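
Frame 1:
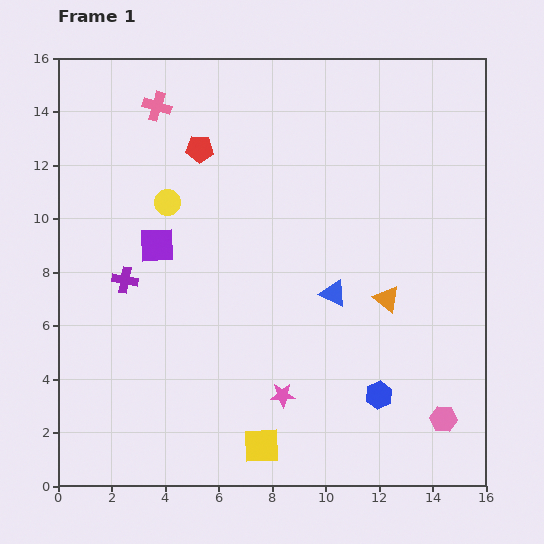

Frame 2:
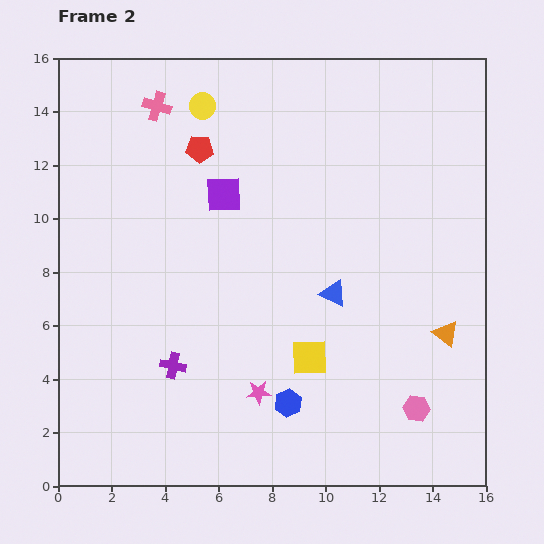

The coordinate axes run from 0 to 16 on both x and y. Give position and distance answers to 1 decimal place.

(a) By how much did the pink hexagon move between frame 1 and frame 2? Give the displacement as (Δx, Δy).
(-1.0, 0.4)

The pink hexagon was at (14.4, 2.5) in frame 1 and (13.4, 2.9) in frame 2.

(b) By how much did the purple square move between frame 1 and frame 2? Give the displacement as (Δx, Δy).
(2.5, 1.9)

The purple square was at (3.7, 9.0) in frame 1 and (6.2, 10.9) in frame 2.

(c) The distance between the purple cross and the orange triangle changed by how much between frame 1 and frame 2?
+0.5

Distance in frame 1: 9.8. Distance in frame 2: 10.3.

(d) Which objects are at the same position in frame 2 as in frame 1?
the blue triangle, the red pentagon, the pink cross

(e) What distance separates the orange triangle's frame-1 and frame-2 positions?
2.6

The orange triangle moved from (12.3, 7.0) to (14.5, 5.7), a distance of √(2.2² + 1.3²) ≈ 2.6.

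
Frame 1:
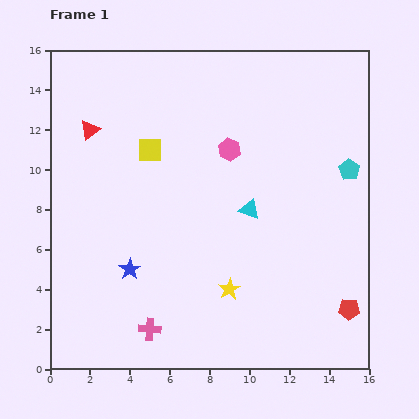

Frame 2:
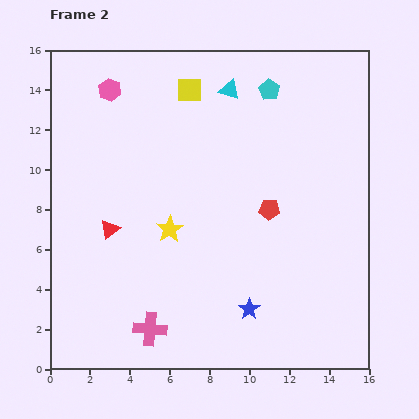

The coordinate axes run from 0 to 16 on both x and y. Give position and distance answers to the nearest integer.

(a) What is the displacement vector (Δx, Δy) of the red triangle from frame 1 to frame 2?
(1, -5)

The red triangle was at (2, 12) in frame 1 and (3, 7) in frame 2.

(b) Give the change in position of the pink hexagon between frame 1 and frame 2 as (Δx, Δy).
(-6, 3)

The pink hexagon was at (9, 11) in frame 1 and (3, 14) in frame 2.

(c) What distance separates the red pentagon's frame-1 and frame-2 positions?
6

The red pentagon moved from (15, 3) to (11, 8), a distance of √(4² + 5²) ≈ 6.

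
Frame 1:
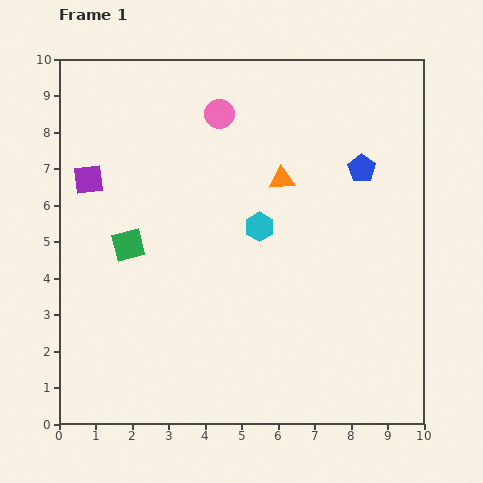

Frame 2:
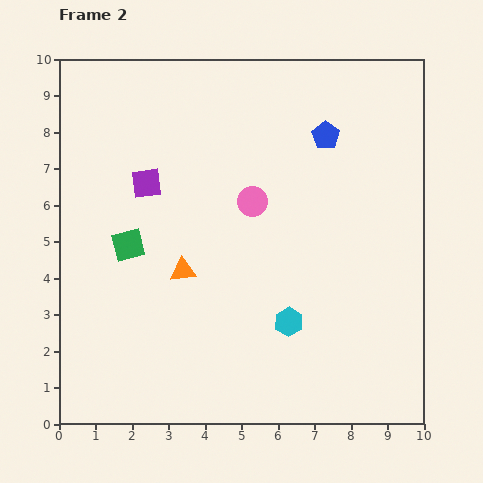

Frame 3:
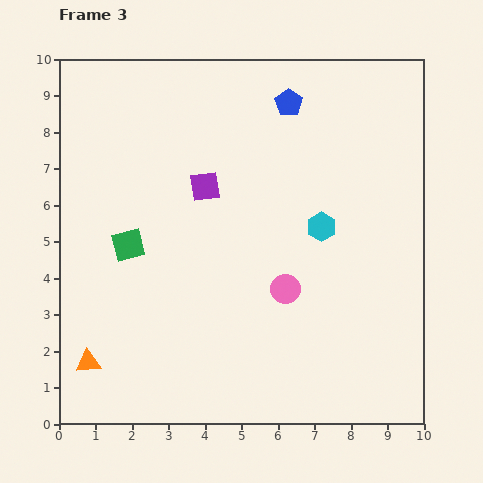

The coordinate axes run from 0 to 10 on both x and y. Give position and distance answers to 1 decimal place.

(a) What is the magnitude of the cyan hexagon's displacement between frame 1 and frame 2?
2.7

The cyan hexagon moved from (5.5, 5.4) to (6.3, 2.8), a distance of √(0.8² + 2.6²) ≈ 2.7.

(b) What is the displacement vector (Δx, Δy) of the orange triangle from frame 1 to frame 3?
(-5.3, -5.0)

The orange triangle was at (6.1, 6.7) in frame 1 and (0.8, 1.7) in frame 3.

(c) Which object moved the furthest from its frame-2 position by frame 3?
the orange triangle

(moved 3.6; next 2.8)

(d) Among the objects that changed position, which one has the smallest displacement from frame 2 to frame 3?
the blue pentagon

(moved 1.3)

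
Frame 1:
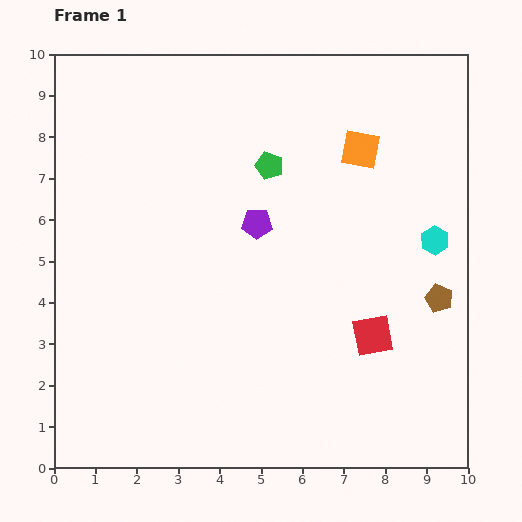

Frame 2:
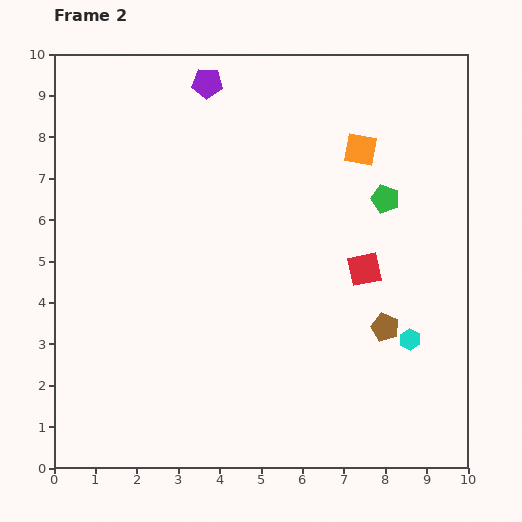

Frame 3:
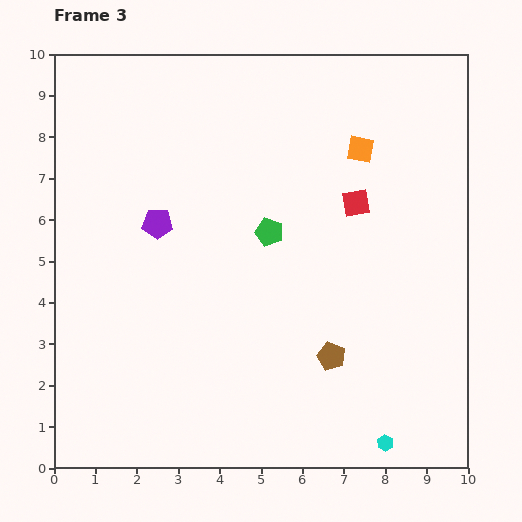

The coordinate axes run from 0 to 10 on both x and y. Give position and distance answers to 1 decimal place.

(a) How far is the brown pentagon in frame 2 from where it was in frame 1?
1.5

The brown pentagon moved from (9.3, 4.1) to (8.0, 3.4), a distance of √(1.3² + 0.7²) ≈ 1.5.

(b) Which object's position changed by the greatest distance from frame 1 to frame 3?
the cyan hexagon

(moved 5.0; next 3.2)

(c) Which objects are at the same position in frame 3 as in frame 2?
the orange square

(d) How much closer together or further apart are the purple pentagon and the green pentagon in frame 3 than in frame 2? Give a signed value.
-2.4

Distance in frame 2: 5.1. Distance in frame 3: 2.7.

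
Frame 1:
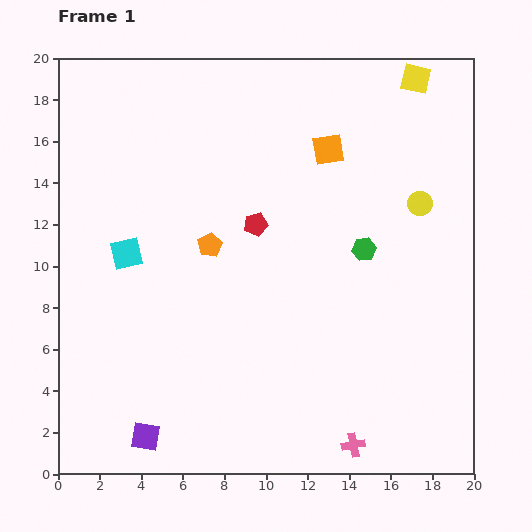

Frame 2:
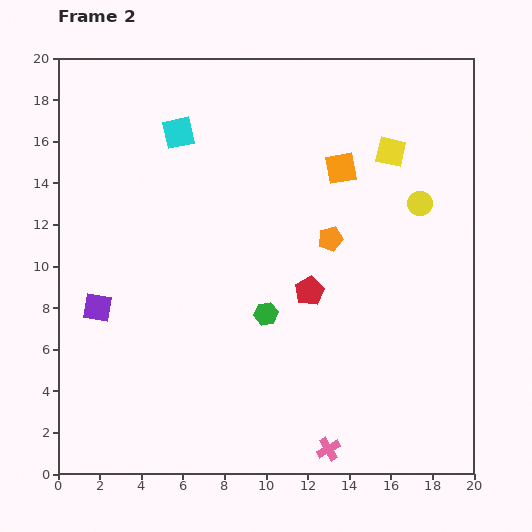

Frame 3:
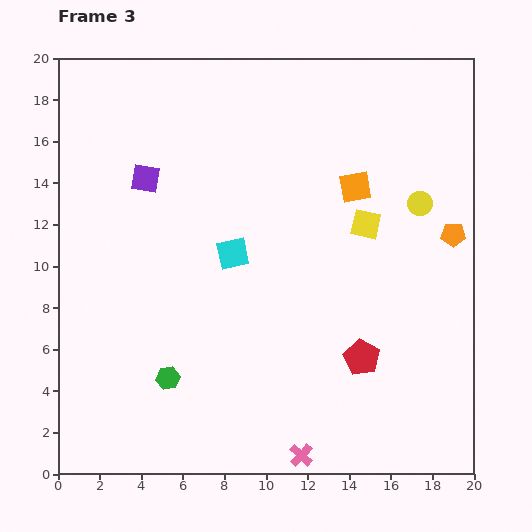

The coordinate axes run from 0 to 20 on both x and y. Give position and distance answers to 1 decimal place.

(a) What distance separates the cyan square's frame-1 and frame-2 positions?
6.3

The cyan square moved from (3.3, 10.6) to (5.8, 16.4), a distance of √(2.5² + 5.8²) ≈ 6.3.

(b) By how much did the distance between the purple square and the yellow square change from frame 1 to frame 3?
-10.8

Distance in frame 1: 21.6. Distance in frame 3: 10.8.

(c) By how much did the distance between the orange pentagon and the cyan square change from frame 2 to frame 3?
+1.7

Distance in frame 2: 8.9. Distance in frame 3: 10.6.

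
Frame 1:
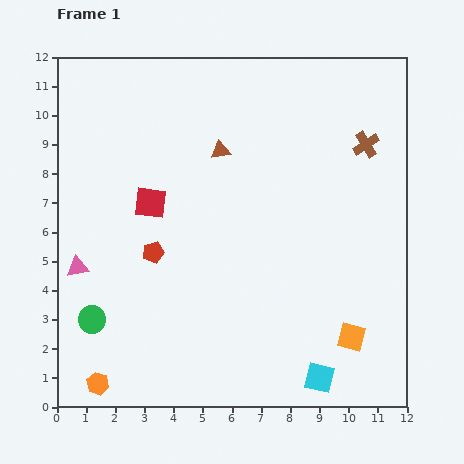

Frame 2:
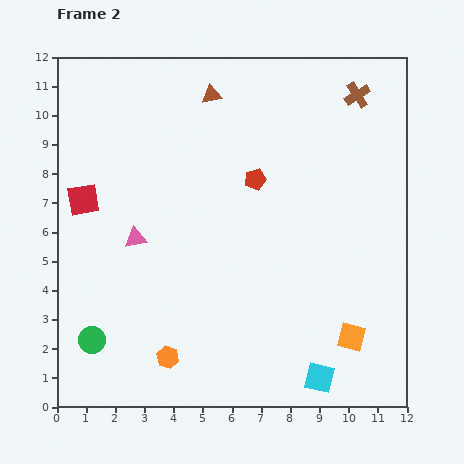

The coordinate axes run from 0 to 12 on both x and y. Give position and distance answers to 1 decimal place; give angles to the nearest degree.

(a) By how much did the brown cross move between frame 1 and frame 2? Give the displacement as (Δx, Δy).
(-0.3, 1.7)

The brown cross was at (10.6, 9.0) in frame 1 and (10.3, 10.7) in frame 2.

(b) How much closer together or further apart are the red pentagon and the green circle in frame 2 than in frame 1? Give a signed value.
+4.7

Distance in frame 1: 3.1. Distance in frame 2: 7.8.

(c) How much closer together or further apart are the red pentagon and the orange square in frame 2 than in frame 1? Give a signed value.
-1.1

Distance in frame 1: 7.4. Distance in frame 2: 6.3.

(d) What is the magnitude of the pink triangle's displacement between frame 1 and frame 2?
2.2

The pink triangle moved from (0.7, 4.8) to (2.7, 5.8), a distance of √(2.0² + 1.0²) ≈ 2.2.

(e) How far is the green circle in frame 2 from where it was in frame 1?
0.7

The green circle moved from (1.2, 3.0) to (1.2, 2.3), a distance of √(0.0² + 0.7²) ≈ 0.7.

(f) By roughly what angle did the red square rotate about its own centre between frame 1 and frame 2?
16° counter-clockwise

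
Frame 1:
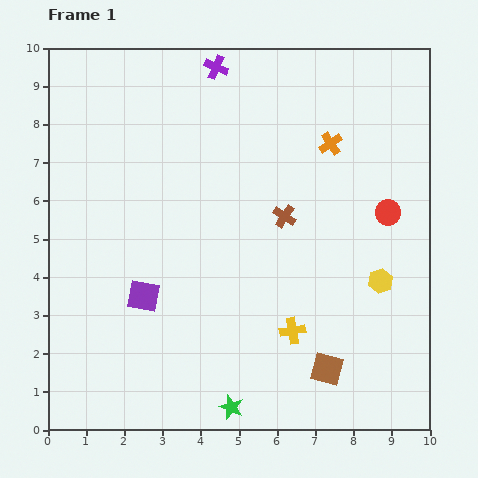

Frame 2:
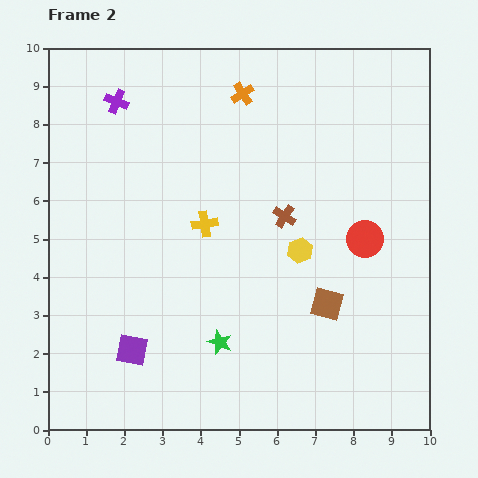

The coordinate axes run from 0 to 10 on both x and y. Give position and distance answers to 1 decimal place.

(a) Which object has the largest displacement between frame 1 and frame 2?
the yellow cross

(moved 3.6; next 2.8)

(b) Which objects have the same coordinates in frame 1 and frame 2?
the brown cross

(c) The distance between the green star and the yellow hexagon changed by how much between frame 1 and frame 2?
-1.9

Distance in frame 1: 5.1. Distance in frame 2: 3.2.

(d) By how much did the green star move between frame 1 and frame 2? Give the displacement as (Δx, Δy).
(-0.3, 1.7)

The green star was at (4.8, 0.6) in frame 1 and (4.5, 2.3) in frame 2.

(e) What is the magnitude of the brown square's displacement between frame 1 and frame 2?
1.7

The brown square moved from (7.3, 1.6) to (7.3, 3.3), a distance of √(0.0² + 1.7²) ≈ 1.7.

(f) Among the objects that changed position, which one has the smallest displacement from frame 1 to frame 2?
the red circle

(moved 0.9)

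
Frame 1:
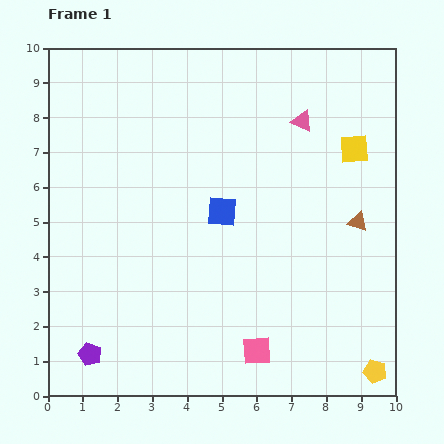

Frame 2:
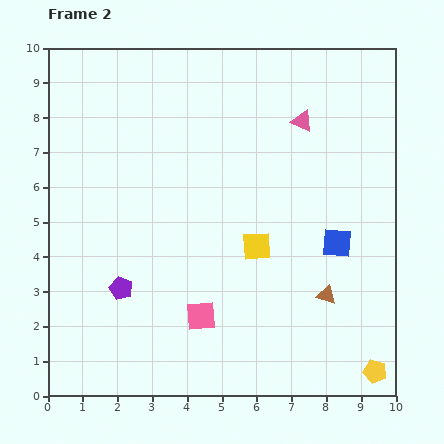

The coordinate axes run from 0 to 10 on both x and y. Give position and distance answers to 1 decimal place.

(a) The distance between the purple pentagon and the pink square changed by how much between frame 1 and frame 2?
-2.4

Distance in frame 1: 4.8. Distance in frame 2: 2.4.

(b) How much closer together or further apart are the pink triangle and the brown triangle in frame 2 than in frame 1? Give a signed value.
+1.7

Distance in frame 1: 3.3. Distance in frame 2: 5.0.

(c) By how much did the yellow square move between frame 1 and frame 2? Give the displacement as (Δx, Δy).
(-2.8, -2.8)

The yellow square was at (8.8, 7.1) in frame 1 and (6.0, 4.3) in frame 2.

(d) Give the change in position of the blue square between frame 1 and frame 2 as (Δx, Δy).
(3.3, -0.9)

The blue square was at (5.0, 5.3) in frame 1 and (8.3, 4.4) in frame 2.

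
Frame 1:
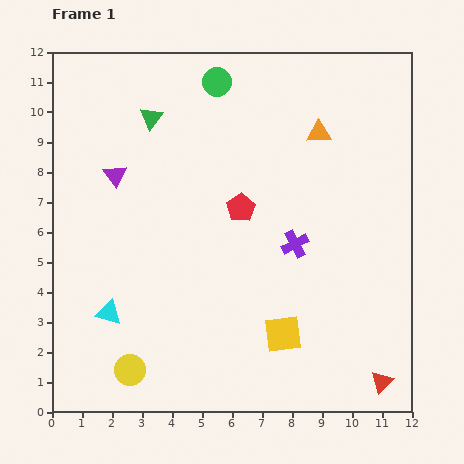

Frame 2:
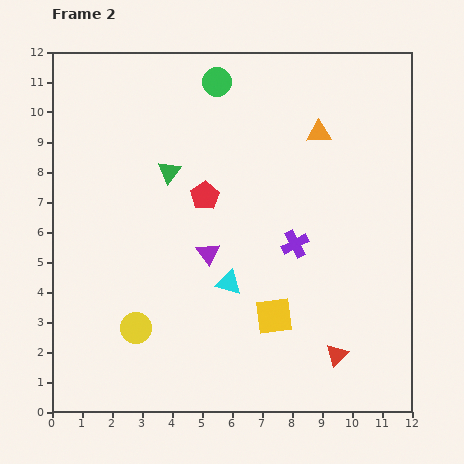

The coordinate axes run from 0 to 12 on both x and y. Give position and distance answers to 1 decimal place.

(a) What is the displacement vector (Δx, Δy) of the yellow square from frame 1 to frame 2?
(-0.3, 0.6)

The yellow square was at (7.7, 2.6) in frame 1 and (7.4, 3.2) in frame 2.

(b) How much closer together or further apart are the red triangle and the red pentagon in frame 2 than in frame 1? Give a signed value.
-0.6

Distance in frame 1: 7.5. Distance in frame 2: 6.9.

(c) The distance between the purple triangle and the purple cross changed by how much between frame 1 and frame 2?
-3.5

Distance in frame 1: 6.4. Distance in frame 2: 2.9.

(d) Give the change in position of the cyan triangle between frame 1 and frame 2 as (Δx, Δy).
(4.0, 1.0)

The cyan triangle was at (1.9, 3.3) in frame 1 and (5.9, 4.3) in frame 2.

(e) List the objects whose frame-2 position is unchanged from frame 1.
the purple cross, the green circle, the orange triangle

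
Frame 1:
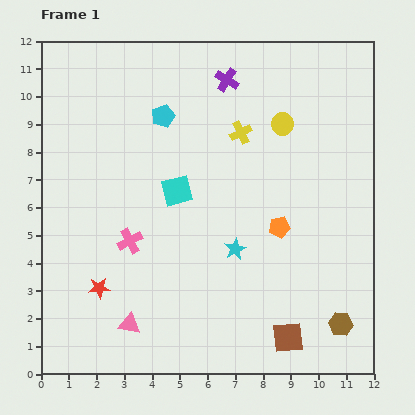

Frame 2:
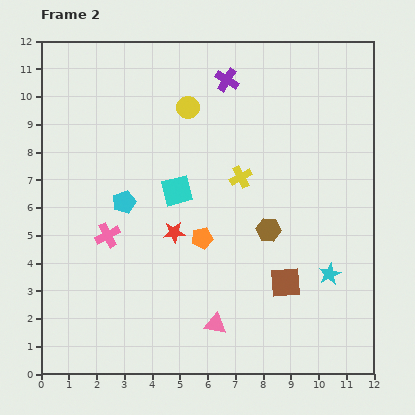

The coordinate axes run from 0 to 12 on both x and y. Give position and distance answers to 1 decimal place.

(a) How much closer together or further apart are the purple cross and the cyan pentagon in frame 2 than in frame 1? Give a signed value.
+3.1

Distance in frame 1: 2.6. Distance in frame 2: 5.7.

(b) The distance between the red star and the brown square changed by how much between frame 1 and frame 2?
-2.6

Distance in frame 1: 7.0. Distance in frame 2: 4.4.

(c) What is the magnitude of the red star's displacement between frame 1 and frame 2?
3.4

The red star moved from (2.1, 3.1) to (4.8, 5.1), a distance of √(2.7² + 2.0²) ≈ 3.4.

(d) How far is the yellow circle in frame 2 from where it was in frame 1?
3.5

The yellow circle moved from (8.7, 9.0) to (5.3, 9.6), a distance of √(3.4² + 0.6²) ≈ 3.5.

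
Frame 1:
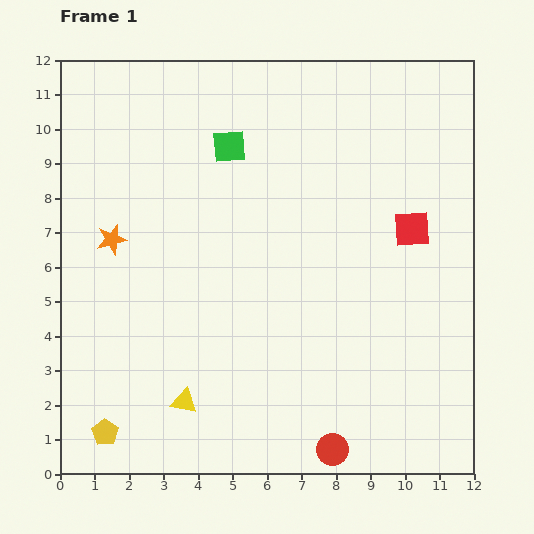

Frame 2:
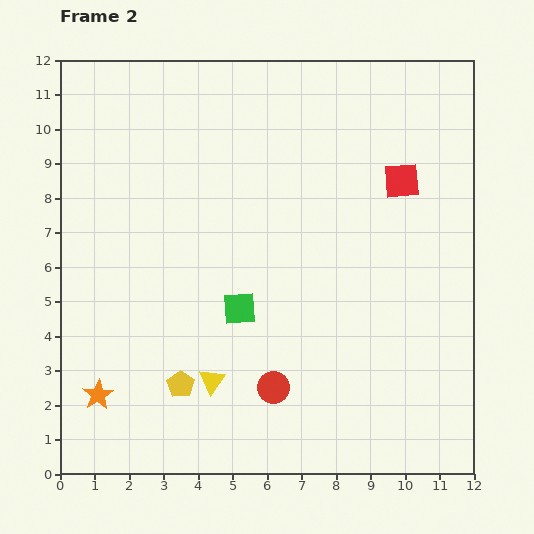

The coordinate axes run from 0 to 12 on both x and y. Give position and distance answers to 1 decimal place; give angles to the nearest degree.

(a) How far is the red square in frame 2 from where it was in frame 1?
1.4

The red square moved from (10.2, 7.1) to (9.9, 8.5), a distance of √(0.3² + 1.4²) ≈ 1.4.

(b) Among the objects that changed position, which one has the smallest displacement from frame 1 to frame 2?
the yellow triangle

(moved 1.0)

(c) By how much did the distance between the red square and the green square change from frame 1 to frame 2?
+0.2

Distance in frame 1: 5.8. Distance in frame 2: 6.0.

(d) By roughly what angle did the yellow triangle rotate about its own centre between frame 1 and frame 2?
54° clockwise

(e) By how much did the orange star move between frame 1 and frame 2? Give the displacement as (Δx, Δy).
(-0.4, -4.5)

The orange star was at (1.5, 6.8) in frame 1 and (1.1, 2.3) in frame 2.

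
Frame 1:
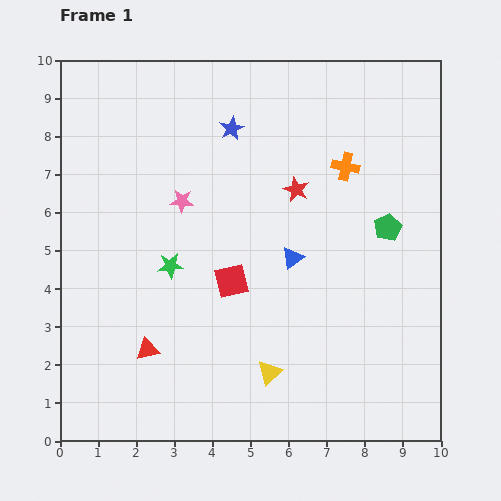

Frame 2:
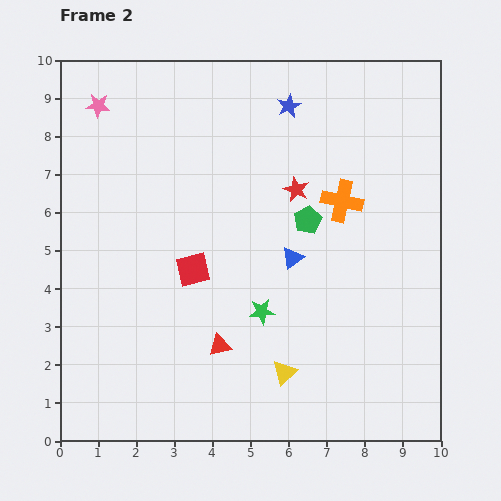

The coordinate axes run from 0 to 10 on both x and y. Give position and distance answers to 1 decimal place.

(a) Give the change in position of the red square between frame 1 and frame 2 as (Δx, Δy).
(-1.0, 0.3)

The red square was at (4.5, 4.2) in frame 1 and (3.5, 4.5) in frame 2.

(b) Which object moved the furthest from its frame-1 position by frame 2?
the pink star

(moved 3.3; next 2.7)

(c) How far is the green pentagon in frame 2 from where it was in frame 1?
2.1

The green pentagon moved from (8.6, 5.6) to (6.5, 5.8), a distance of √(2.1² + 0.2²) ≈ 2.1.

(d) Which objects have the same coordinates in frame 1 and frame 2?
the red star, the blue triangle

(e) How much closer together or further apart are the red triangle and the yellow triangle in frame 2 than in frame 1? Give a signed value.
-1.5

Distance in frame 1: 3.3. Distance in frame 2: 1.8.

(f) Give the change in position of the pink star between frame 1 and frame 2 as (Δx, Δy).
(-2.2, 2.5)

The pink star was at (3.2, 6.3) in frame 1 and (1.0, 8.8) in frame 2.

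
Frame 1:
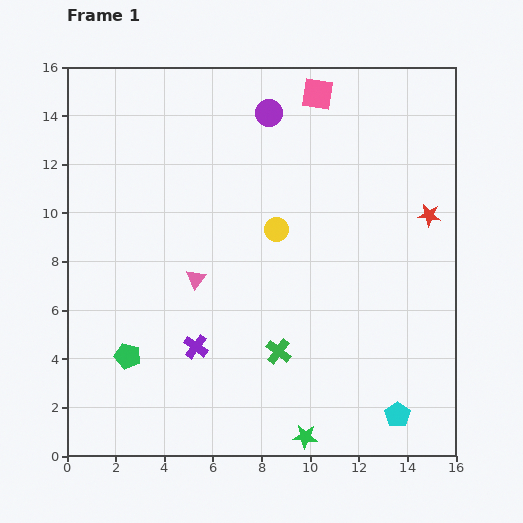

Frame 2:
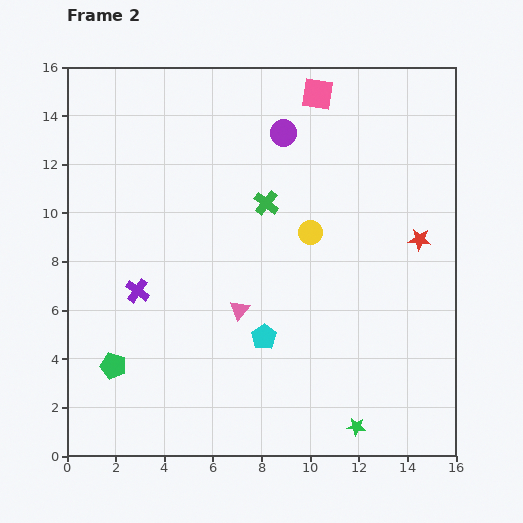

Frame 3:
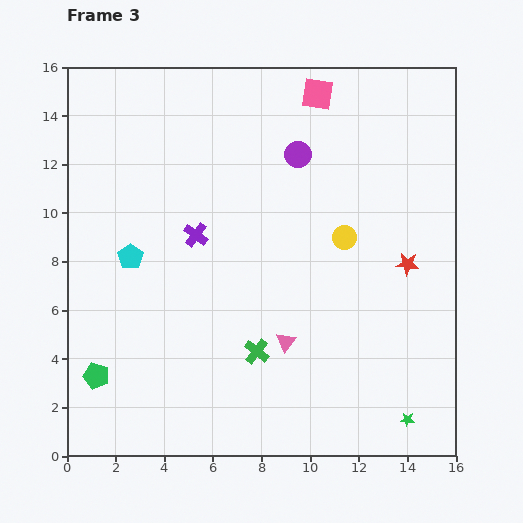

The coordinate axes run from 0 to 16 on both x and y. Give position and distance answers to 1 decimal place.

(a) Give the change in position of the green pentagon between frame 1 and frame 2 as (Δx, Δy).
(-0.6, -0.4)

The green pentagon was at (2.5, 4.1) in frame 1 and (1.9, 3.7) in frame 2.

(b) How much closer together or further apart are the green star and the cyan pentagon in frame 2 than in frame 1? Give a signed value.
+1.4

Distance in frame 1: 3.9. Distance in frame 2: 5.3.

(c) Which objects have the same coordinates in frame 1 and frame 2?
the pink square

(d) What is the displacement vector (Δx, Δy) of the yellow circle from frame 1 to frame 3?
(2.8, -0.3)

The yellow circle was at (8.6, 9.3) in frame 1 and (11.4, 9.0) in frame 3.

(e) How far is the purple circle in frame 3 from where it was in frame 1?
2.1

The purple circle moved from (8.3, 14.1) to (9.5, 12.4), a distance of √(1.2² + 1.7²) ≈ 2.1.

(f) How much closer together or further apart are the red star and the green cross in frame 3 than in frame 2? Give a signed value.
+0.7

Distance in frame 2: 6.5. Distance in frame 3: 7.2.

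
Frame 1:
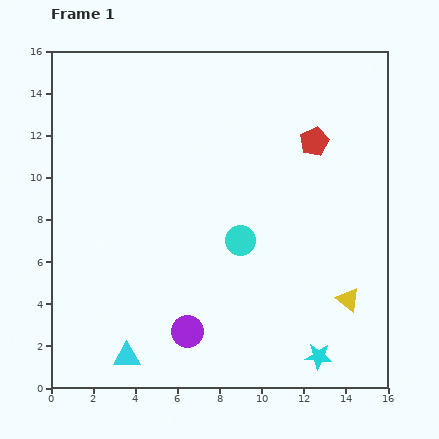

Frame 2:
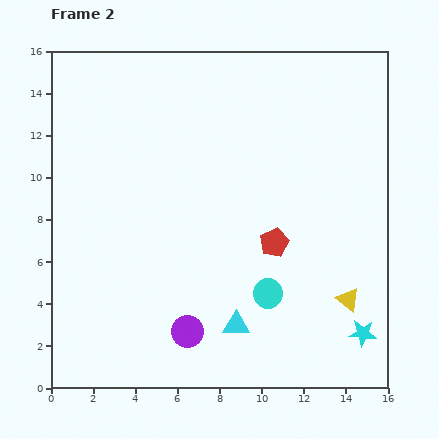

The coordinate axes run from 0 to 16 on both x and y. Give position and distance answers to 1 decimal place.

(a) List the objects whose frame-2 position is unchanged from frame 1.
the yellow triangle, the purple circle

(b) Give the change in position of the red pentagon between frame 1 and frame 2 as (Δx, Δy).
(-1.9, -4.8)

The red pentagon was at (12.5, 11.7) in frame 1 and (10.6, 6.9) in frame 2.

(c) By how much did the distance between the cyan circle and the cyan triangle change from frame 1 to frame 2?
-5.6

Distance in frame 1: 7.7. Distance in frame 2: 2.1.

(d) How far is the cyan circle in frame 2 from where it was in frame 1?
2.8

The cyan circle moved from (9.0, 7.0) to (10.3, 4.5), a distance of √(1.3² + 2.5²) ≈ 2.8.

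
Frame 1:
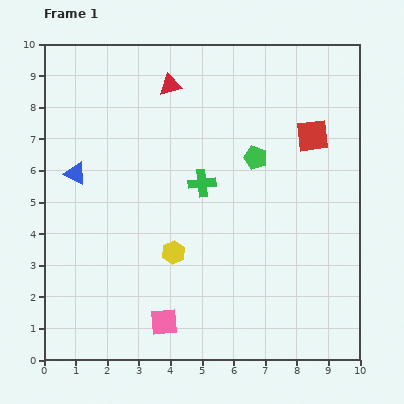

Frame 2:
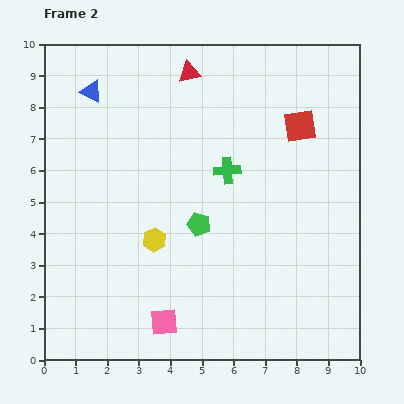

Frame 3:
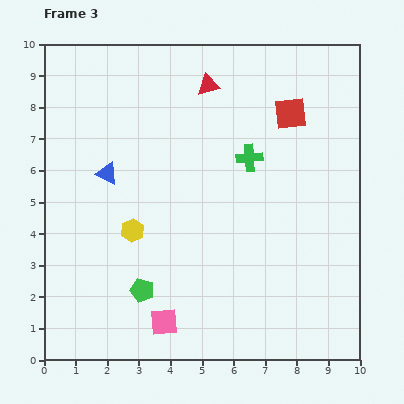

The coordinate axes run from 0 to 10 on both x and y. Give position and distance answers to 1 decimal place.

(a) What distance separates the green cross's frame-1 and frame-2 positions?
0.9

The green cross moved from (5.0, 5.6) to (5.8, 6.0), a distance of √(0.8² + 0.4²) ≈ 0.9.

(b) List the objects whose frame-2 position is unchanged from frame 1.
the pink square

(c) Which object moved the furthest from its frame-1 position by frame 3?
the green pentagon

(moved 5.5; next 1.7)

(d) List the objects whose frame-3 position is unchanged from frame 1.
the pink square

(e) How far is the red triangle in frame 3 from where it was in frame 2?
0.7

The red triangle moved from (4.6, 9.1) to (5.2, 8.7), a distance of √(0.6² + 0.4²) ≈ 0.7.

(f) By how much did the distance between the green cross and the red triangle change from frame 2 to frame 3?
-0.7

Distance in frame 2: 3.3. Distance in frame 3: 2.6.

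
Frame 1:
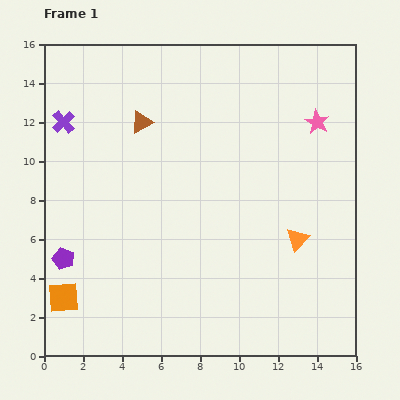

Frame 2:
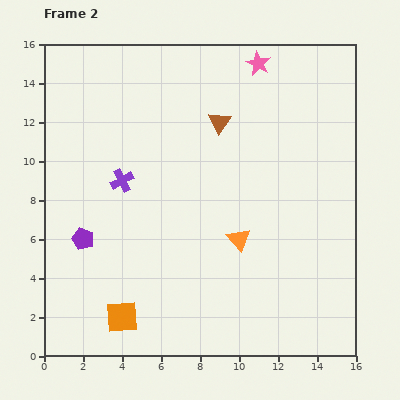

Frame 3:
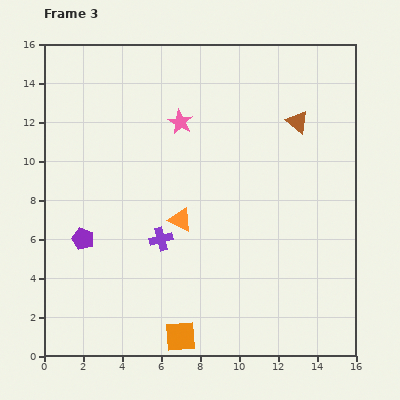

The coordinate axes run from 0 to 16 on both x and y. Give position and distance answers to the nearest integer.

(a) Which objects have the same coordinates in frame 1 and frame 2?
none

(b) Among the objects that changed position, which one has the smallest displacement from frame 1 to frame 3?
the purple pentagon

(moved 1)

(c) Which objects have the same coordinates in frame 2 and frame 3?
the purple pentagon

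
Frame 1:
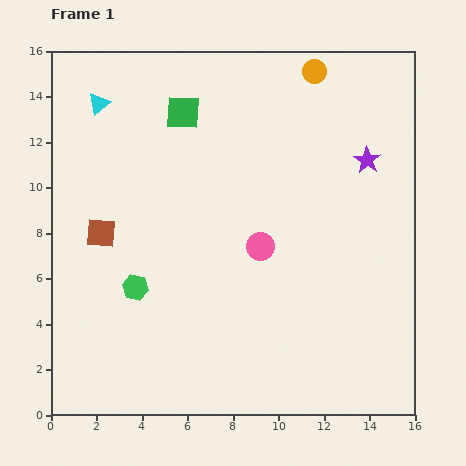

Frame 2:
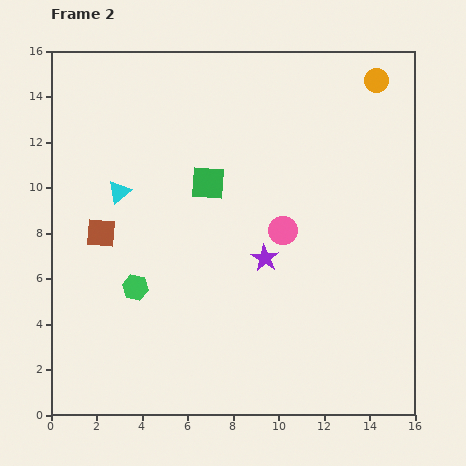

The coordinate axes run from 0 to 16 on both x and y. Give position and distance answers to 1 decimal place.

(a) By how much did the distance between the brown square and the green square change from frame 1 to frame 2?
-1.2

Distance in frame 1: 6.4. Distance in frame 2: 5.2.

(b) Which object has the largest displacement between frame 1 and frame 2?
the purple star

(moved 6.2; next 4.0)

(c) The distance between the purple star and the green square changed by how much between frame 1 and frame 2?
-4.3

Distance in frame 1: 8.4. Distance in frame 2: 4.1.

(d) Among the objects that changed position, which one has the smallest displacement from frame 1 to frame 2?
the pink circle

(moved 1.2)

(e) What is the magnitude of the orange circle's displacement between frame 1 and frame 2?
2.7

The orange circle moved from (11.6, 15.1) to (14.3, 14.7), a distance of √(2.7² + 0.4²) ≈ 2.7.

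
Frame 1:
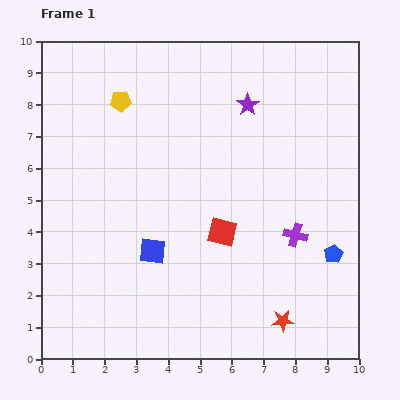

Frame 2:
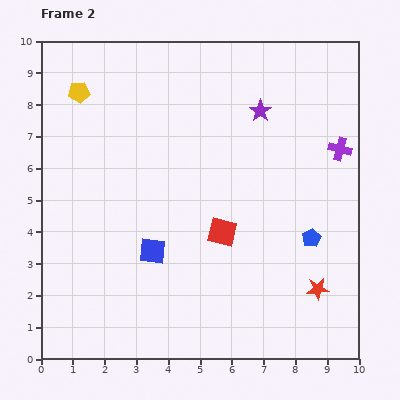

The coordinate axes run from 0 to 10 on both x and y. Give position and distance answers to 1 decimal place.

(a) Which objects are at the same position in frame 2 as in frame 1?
the blue square, the red square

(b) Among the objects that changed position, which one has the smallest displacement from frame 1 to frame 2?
the purple star

(moved 0.4)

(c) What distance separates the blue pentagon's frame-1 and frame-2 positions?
0.9

The blue pentagon moved from (9.2, 3.3) to (8.5, 3.8), a distance of √(0.7² + 0.5²) ≈ 0.9.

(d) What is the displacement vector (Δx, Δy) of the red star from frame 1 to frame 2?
(1.1, 1.0)

The red star was at (7.6, 1.2) in frame 1 and (8.7, 2.2) in frame 2.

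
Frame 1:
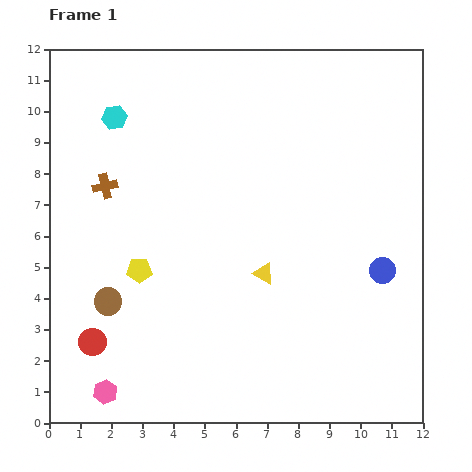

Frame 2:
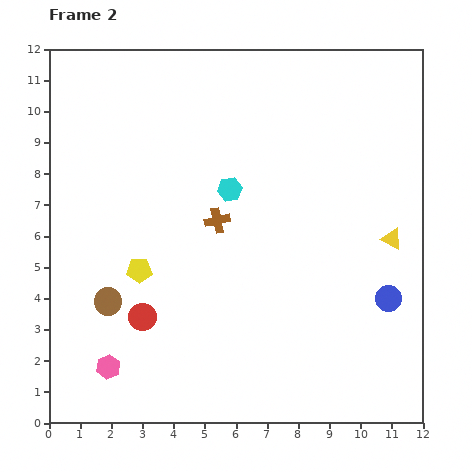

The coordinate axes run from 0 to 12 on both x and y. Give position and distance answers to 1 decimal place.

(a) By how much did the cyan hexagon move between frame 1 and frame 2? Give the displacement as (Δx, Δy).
(3.7, -2.3)

The cyan hexagon was at (2.1, 9.8) in frame 1 and (5.8, 7.5) in frame 2.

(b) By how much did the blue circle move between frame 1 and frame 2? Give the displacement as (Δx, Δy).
(0.2, -0.9)

The blue circle was at (10.7, 4.9) in frame 1 and (10.9, 4.0) in frame 2.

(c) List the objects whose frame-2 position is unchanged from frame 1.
the yellow pentagon, the brown circle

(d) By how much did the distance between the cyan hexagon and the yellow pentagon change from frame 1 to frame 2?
-1.1

Distance in frame 1: 5.0. Distance in frame 2: 3.9.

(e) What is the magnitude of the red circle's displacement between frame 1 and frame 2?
1.8

The red circle moved from (1.4, 2.6) to (3.0, 3.4), a distance of √(1.6² + 0.8²) ≈ 1.8.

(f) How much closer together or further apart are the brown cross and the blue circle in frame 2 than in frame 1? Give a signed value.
-3.3

Distance in frame 1: 9.3. Distance in frame 2: 6.0.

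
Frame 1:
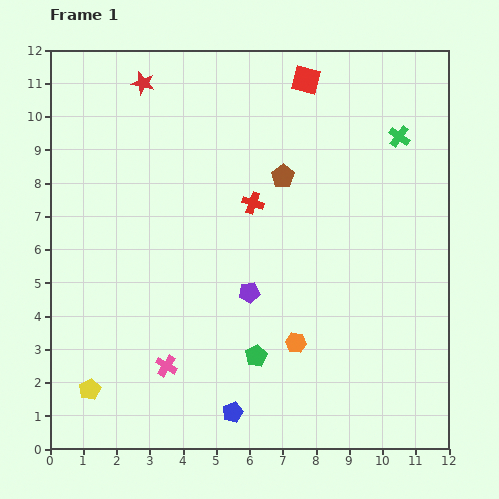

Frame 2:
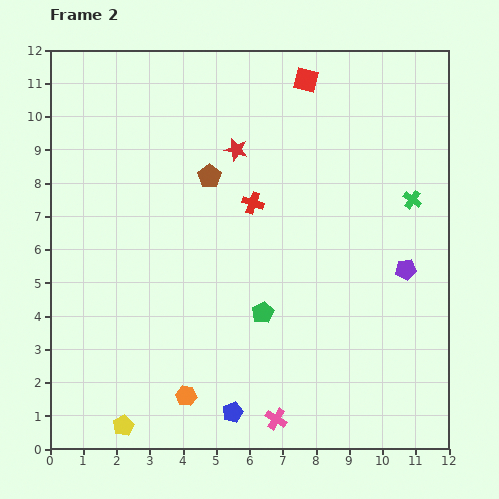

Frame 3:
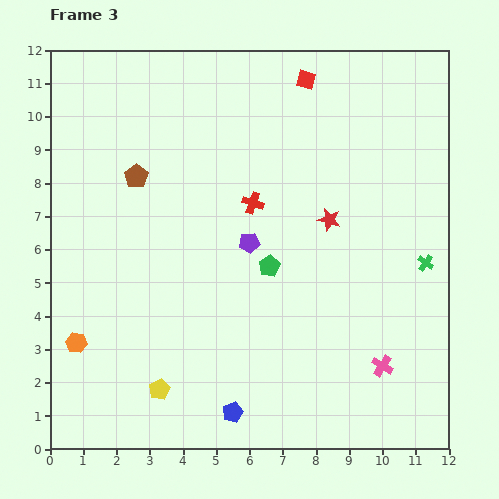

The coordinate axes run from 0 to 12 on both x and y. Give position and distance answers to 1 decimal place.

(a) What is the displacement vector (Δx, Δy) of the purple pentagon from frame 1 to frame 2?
(4.7, 0.7)

The purple pentagon was at (6.0, 4.7) in frame 1 and (10.7, 5.4) in frame 2.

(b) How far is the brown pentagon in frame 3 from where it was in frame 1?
4.4

The brown pentagon moved from (7.0, 8.2) to (2.6, 8.2), a distance of √(4.4² + 0.0²) ≈ 4.4.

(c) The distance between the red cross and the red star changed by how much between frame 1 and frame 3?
-2.5

Distance in frame 1: 4.9. Distance in frame 3: 2.4.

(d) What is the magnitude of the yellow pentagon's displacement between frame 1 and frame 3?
2.1

The yellow pentagon moved from (1.2, 1.8) to (3.3, 1.8), a distance of √(2.1² + 0.0²) ≈ 2.1.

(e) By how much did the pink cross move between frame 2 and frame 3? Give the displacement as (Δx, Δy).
(3.2, 1.6)

The pink cross was at (6.8, 0.9) in frame 2 and (10.0, 2.5) in frame 3.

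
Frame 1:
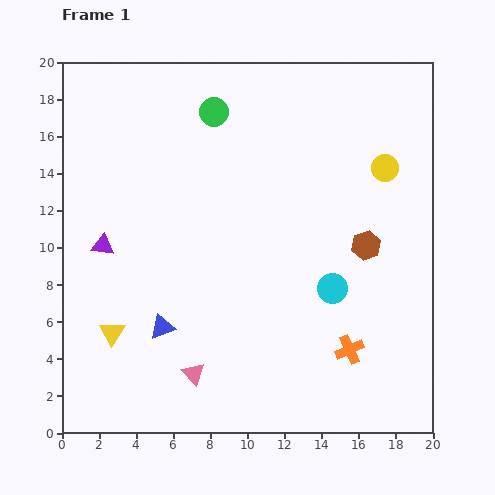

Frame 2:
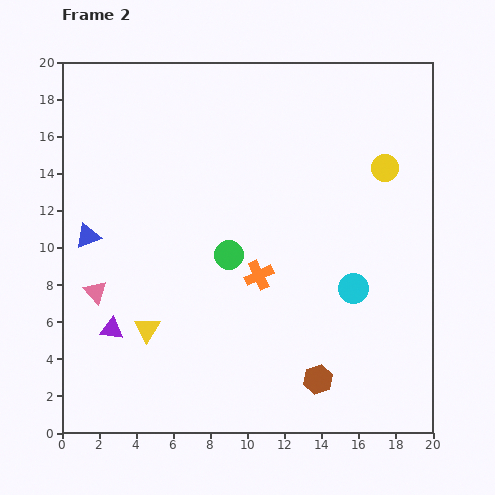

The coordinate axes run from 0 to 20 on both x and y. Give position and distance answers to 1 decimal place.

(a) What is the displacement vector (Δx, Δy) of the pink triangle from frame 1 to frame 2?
(-5.3, 4.4)

The pink triangle was at (7.1, 3.2) in frame 1 and (1.8, 7.6) in frame 2.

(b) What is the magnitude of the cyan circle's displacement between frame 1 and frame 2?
1.1

The cyan circle moved from (14.6, 7.8) to (15.7, 7.8), a distance of √(1.1² + 0.0²) ≈ 1.1.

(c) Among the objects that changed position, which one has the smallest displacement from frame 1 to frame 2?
the cyan circle

(moved 1.1)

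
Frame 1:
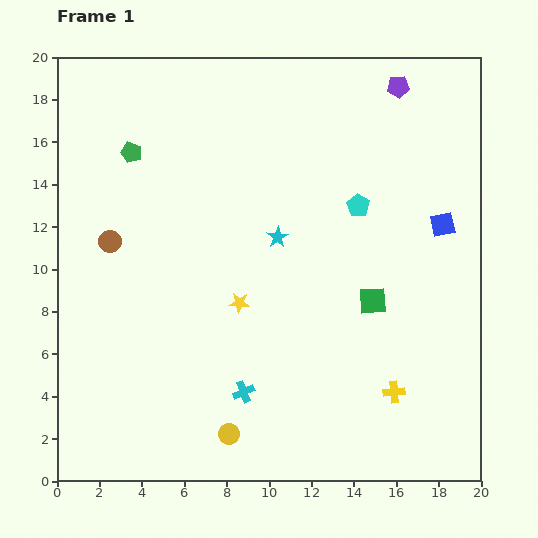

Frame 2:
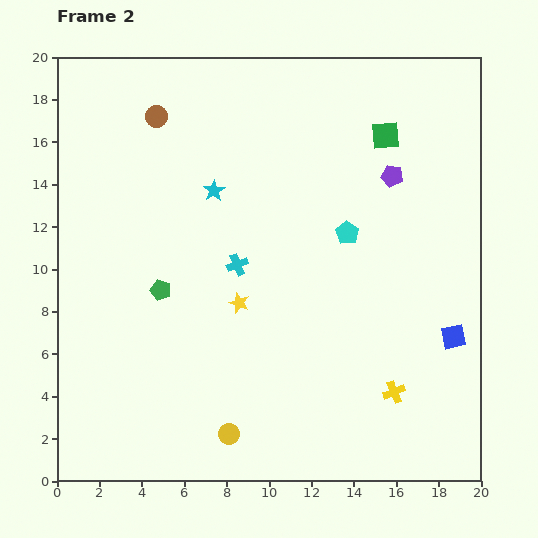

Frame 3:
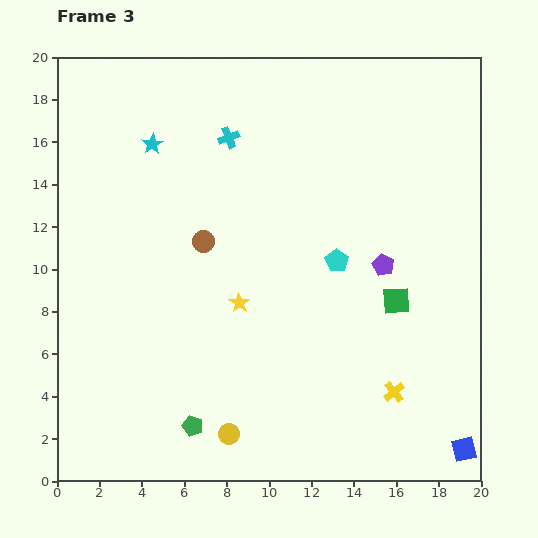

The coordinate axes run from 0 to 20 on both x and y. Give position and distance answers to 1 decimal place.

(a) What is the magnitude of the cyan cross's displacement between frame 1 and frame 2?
6.0

The cyan cross moved from (8.8, 4.2) to (8.5, 10.2), a distance of √(0.3² + 6.0²) ≈ 6.0.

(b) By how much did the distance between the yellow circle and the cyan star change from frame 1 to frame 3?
+4.6

Distance in frame 1: 9.6. Distance in frame 3: 14.2.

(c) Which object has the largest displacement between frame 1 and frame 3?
the green pentagon

(moved 13.2; next 12.0)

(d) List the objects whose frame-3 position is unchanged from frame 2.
the yellow cross, the yellow circle, the yellow star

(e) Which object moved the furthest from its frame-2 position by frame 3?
the green square

(moved 7.8; next 6.6)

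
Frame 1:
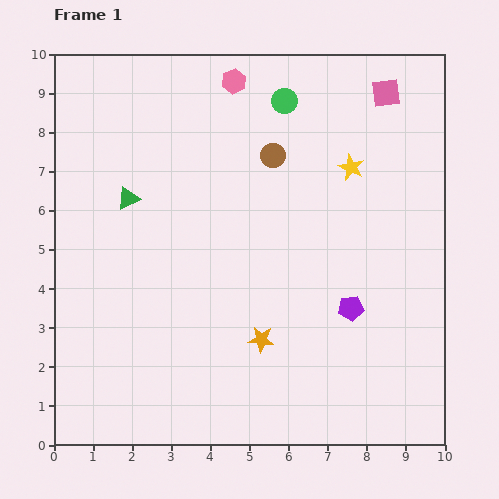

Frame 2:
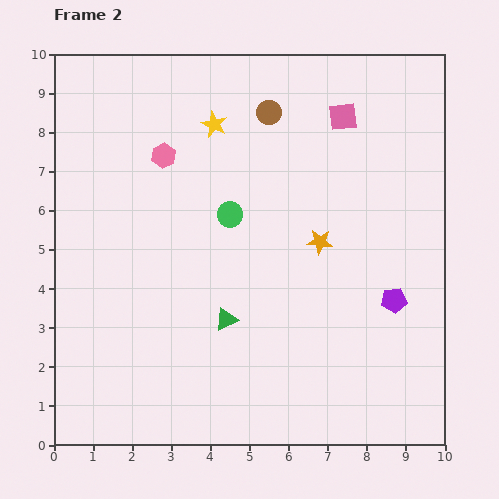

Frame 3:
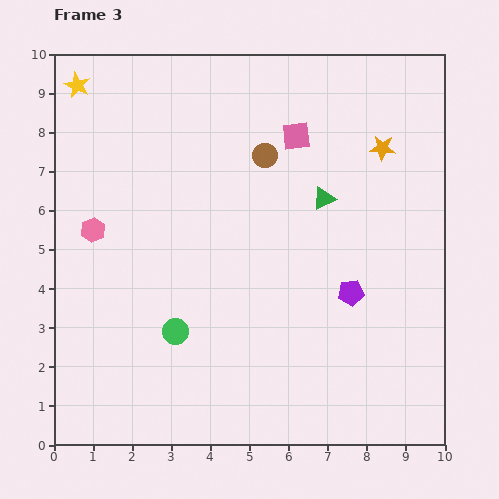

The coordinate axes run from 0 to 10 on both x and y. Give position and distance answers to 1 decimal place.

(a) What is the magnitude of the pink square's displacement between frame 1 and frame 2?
1.3

The pink square moved from (8.5, 9.0) to (7.4, 8.4), a distance of √(1.1² + 0.6²) ≈ 1.3.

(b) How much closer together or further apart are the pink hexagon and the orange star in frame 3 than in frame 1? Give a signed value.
+1.1

Distance in frame 1: 6.6. Distance in frame 3: 7.7.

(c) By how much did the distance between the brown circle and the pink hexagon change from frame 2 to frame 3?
+1.9

Distance in frame 2: 2.9. Distance in frame 3: 4.8.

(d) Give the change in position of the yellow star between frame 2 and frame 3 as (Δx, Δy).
(-3.5, 1.0)

The yellow star was at (4.1, 8.2) in frame 2 and (0.6, 9.2) in frame 3.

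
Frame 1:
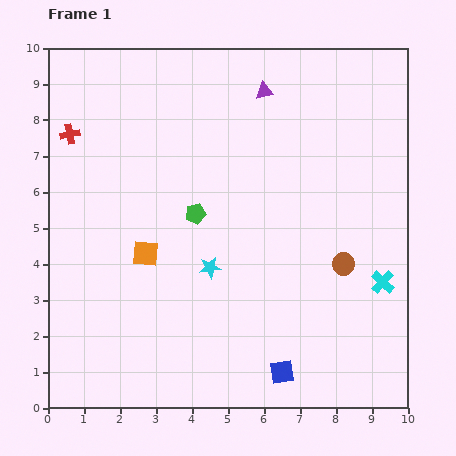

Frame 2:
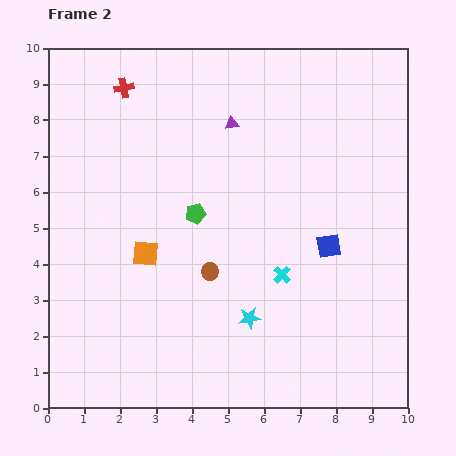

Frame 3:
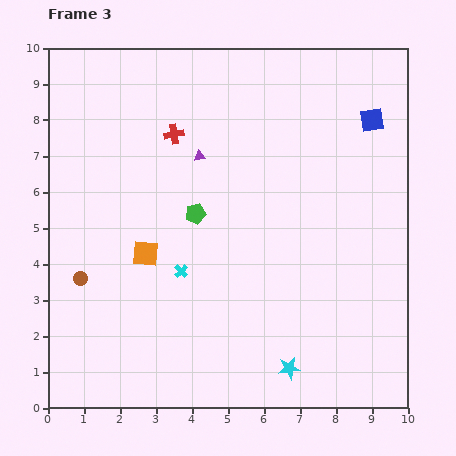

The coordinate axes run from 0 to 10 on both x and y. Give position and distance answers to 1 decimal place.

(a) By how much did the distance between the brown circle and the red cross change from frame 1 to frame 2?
-2.8

Distance in frame 1: 8.4. Distance in frame 2: 5.6.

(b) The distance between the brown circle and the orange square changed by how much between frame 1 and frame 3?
-3.6

Distance in frame 1: 5.5. Distance in frame 3: 1.9.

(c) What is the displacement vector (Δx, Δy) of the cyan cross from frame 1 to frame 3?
(-5.6, 0.3)

The cyan cross was at (9.3, 3.5) in frame 1 and (3.7, 3.8) in frame 3.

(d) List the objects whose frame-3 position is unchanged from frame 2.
the green pentagon, the orange square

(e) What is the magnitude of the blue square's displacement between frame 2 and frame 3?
3.7

The blue square moved from (7.8, 4.5) to (9.0, 8.0), a distance of √(1.2² + 3.5²) ≈ 3.7.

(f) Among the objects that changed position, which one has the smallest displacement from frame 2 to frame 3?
the purple triangle

(moved 1.3)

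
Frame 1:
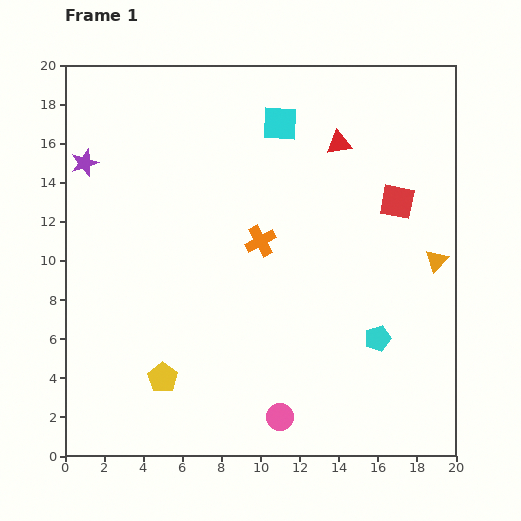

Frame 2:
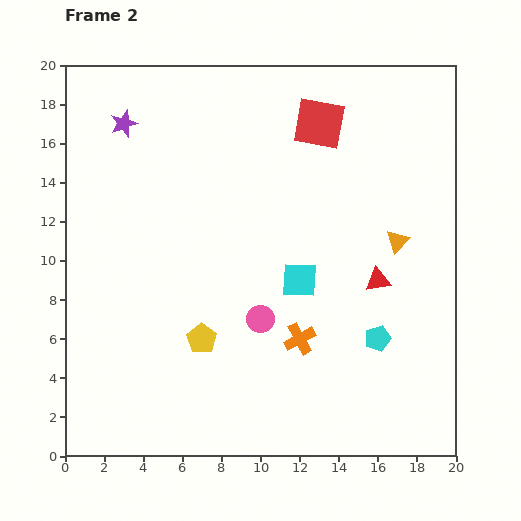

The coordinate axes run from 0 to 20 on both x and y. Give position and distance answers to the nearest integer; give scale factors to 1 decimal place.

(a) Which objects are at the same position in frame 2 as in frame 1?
the cyan pentagon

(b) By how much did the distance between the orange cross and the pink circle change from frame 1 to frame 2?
-7

Distance in frame 1: 9. Distance in frame 2: 2.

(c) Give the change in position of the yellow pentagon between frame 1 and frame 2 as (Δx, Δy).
(2, 2)

The yellow pentagon was at (5, 4) in frame 1 and (7, 6) in frame 2.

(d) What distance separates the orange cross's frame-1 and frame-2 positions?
5

The orange cross moved from (10, 11) to (12, 6), a distance of √(2² + 5²) ≈ 5.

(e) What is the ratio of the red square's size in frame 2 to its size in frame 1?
1.5×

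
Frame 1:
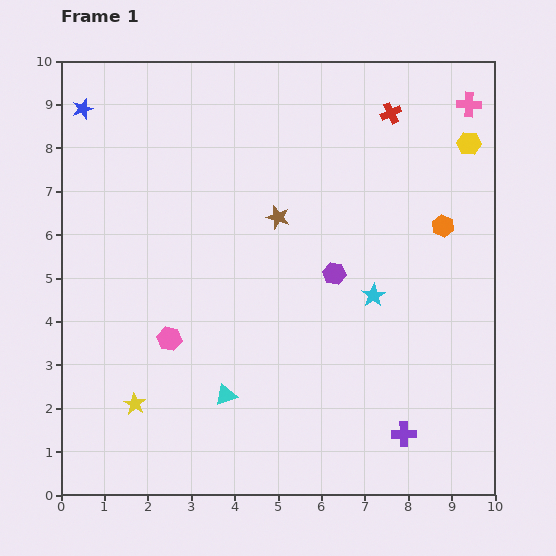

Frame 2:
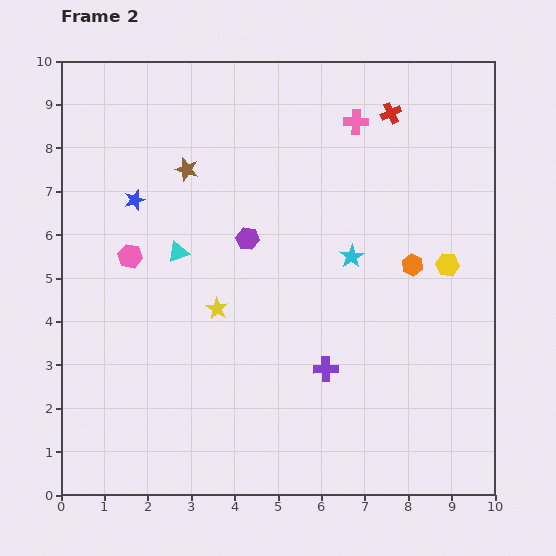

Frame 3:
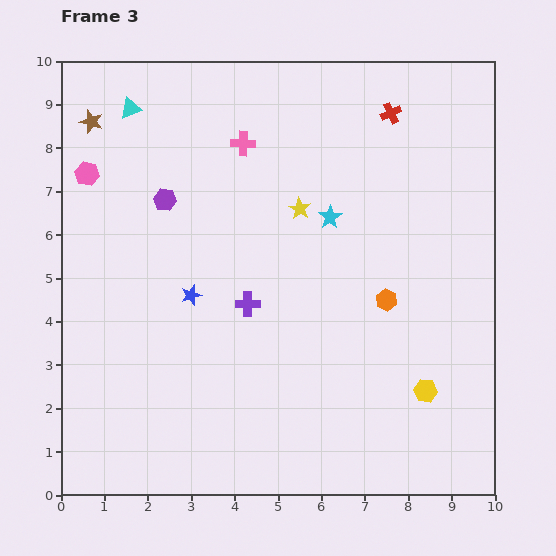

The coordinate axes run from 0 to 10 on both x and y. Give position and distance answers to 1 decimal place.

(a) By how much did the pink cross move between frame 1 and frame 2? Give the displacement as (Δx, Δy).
(-2.6, -0.4)

The pink cross was at (9.4, 9.0) in frame 1 and (6.8, 8.6) in frame 2.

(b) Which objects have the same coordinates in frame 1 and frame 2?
the red cross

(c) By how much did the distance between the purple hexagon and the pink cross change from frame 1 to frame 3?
-2.8

Distance in frame 1: 5.0. Distance in frame 3: 2.2.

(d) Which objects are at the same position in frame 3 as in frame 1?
the red cross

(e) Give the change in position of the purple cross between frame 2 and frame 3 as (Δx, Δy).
(-1.8, 1.5)

The purple cross was at (6.1, 2.9) in frame 2 and (4.3, 4.4) in frame 3.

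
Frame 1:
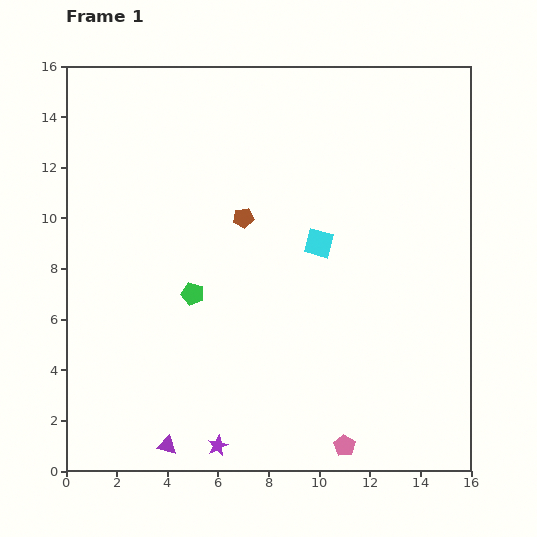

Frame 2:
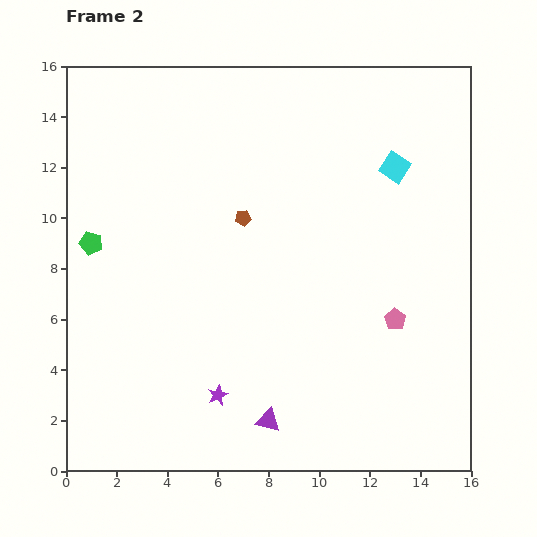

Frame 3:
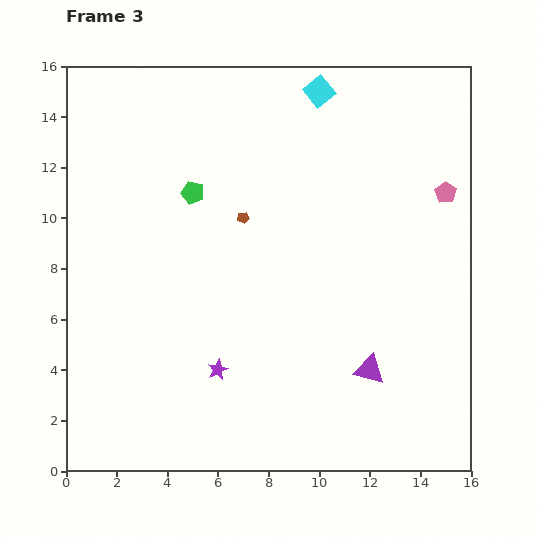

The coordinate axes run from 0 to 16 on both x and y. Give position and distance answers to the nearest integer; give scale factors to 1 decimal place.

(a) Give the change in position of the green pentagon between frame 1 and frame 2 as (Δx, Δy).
(-4, 2)

The green pentagon was at (5, 7) in frame 1 and (1, 9) in frame 2.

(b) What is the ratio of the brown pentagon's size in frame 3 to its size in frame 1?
0.6×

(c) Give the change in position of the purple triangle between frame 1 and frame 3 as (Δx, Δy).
(8, 3)

The purple triangle was at (4, 1) in frame 1 and (12, 4) in frame 3.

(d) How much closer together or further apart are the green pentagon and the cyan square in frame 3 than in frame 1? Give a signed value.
+1

Distance in frame 1: 5. Distance in frame 3: 6.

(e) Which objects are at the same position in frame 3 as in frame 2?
the brown pentagon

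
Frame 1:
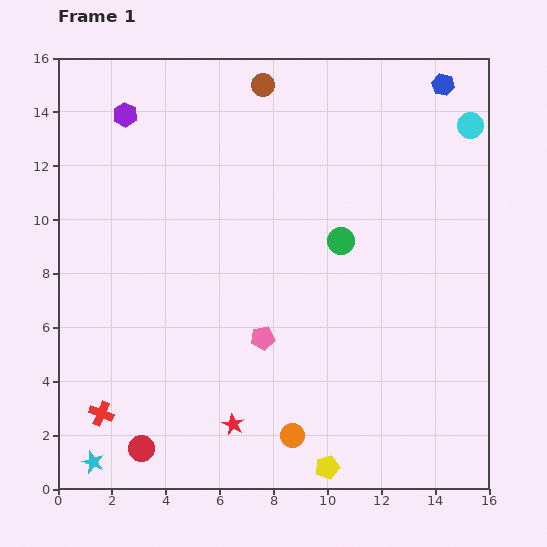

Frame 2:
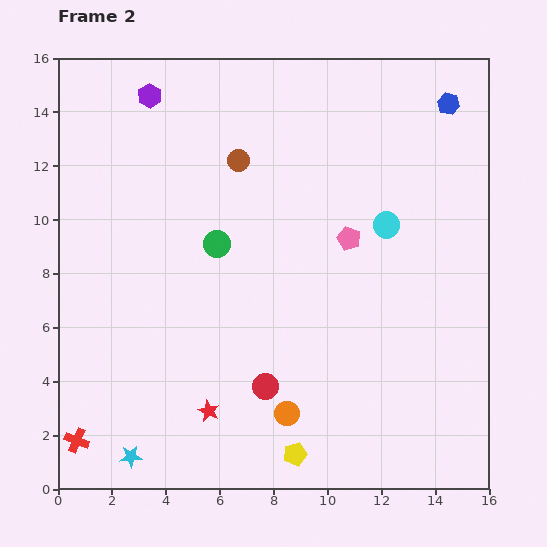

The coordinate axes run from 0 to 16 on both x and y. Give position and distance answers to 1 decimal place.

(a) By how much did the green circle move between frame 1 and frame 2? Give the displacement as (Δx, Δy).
(-4.6, -0.1)

The green circle was at (10.5, 9.2) in frame 1 and (5.9, 9.1) in frame 2.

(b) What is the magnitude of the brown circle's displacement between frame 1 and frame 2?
2.9

The brown circle moved from (7.6, 15.0) to (6.7, 12.2), a distance of √(0.9² + 2.8²) ≈ 2.9.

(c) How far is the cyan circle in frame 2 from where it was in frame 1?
4.8

The cyan circle moved from (15.3, 13.5) to (12.2, 9.8), a distance of √(3.1² + 3.7²) ≈ 4.8.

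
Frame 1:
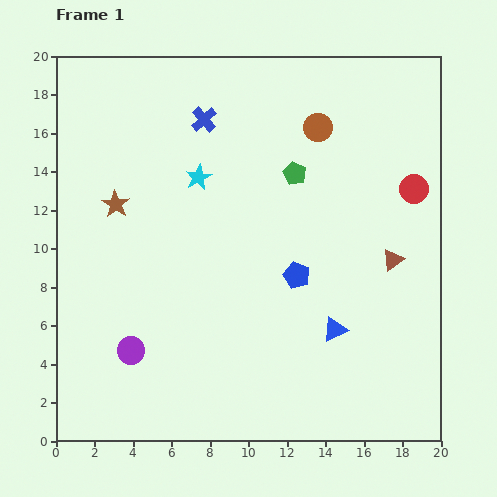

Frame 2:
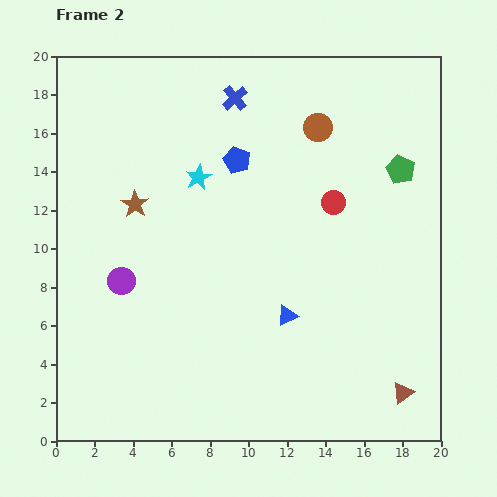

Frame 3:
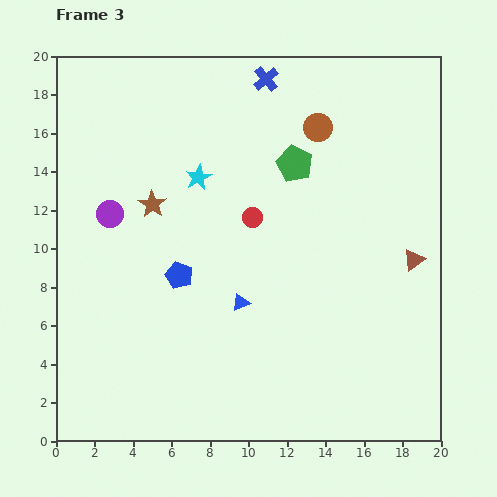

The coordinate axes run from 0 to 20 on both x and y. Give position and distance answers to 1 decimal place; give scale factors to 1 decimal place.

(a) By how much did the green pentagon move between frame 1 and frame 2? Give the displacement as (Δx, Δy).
(5.5, 0.2)

The green pentagon was at (12.4, 13.9) in frame 1 and (17.9, 14.1) in frame 2.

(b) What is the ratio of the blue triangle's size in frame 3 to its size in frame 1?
0.7×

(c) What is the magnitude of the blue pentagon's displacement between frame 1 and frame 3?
6.1

The blue pentagon moved from (12.5, 8.6) to (6.4, 8.6), a distance of √(6.1² + 0.0²) ≈ 6.1.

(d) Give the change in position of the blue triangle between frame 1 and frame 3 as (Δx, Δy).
(-4.9, 1.4)

The blue triangle was at (14.5, 5.8) in frame 1 and (9.6, 7.2) in frame 3.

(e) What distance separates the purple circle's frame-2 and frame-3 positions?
3.6

The purple circle moved from (3.4, 8.3) to (2.8, 11.8), a distance of √(0.6² + 3.5²) ≈ 3.6.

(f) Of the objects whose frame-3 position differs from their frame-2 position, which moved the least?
the brown star

(moved 0.9)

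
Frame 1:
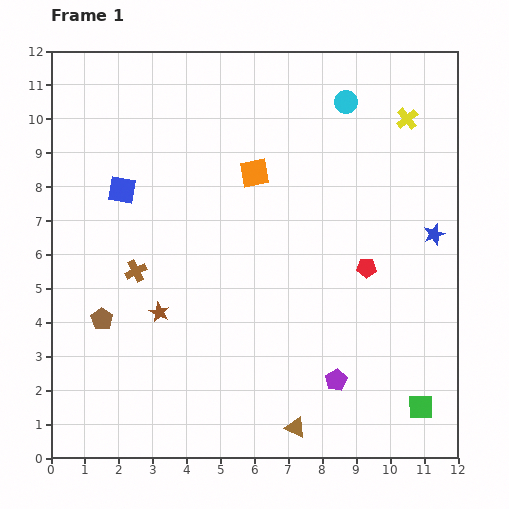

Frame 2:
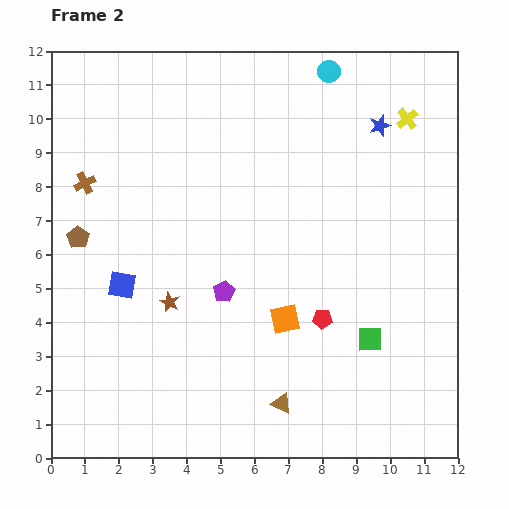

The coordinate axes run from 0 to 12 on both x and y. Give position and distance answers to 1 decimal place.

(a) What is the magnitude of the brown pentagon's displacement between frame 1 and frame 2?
2.5

The brown pentagon moved from (1.5, 4.1) to (0.8, 6.5), a distance of √(0.7² + 2.4²) ≈ 2.5.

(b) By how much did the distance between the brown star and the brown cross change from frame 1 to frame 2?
+2.9

Distance in frame 1: 1.4. Distance in frame 2: 4.3.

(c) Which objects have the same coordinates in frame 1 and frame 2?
the yellow cross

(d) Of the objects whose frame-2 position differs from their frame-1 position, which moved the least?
the brown star

(moved 0.4)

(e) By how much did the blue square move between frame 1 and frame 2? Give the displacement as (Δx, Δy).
(0.0, -2.8)

The blue square was at (2.1, 7.9) in frame 1 and (2.1, 5.1) in frame 2.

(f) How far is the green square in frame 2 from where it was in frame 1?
2.5

The green square moved from (10.9, 1.5) to (9.4, 3.5), a distance of √(1.5² + 2.0²) ≈ 2.5.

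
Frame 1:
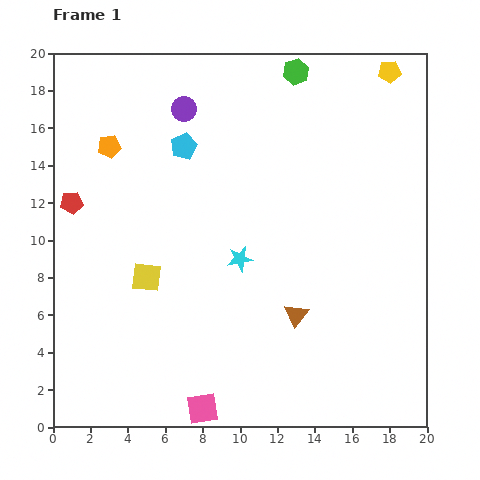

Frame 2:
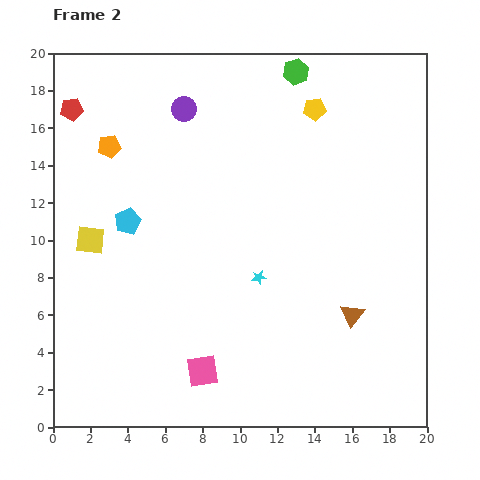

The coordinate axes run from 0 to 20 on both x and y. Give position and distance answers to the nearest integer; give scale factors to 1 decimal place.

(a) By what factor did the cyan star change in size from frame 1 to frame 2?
0.6×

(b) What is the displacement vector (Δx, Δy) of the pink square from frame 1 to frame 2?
(0, 2)

The pink square was at (8, 1) in frame 1 and (8, 3) in frame 2.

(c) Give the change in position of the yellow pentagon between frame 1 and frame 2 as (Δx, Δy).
(-4, -2)

The yellow pentagon was at (18, 19) in frame 1 and (14, 17) in frame 2.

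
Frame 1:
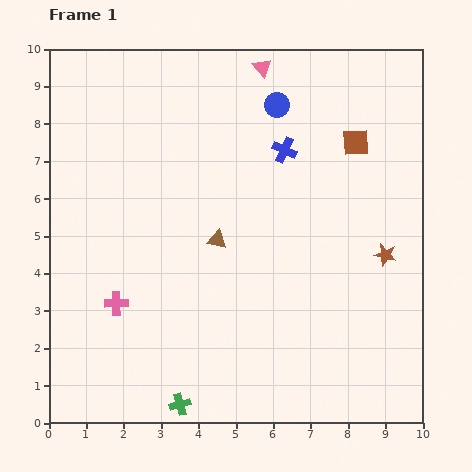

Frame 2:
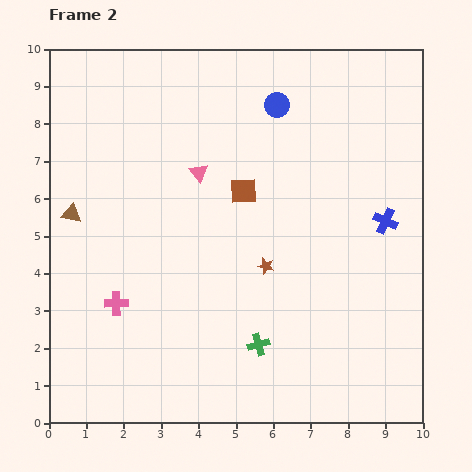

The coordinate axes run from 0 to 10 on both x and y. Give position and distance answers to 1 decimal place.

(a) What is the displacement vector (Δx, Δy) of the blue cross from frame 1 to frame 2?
(2.7, -1.9)

The blue cross was at (6.3, 7.3) in frame 1 and (9.0, 5.4) in frame 2.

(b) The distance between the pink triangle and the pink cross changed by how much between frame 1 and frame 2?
-3.3

Distance in frame 1: 7.4. Distance in frame 2: 4.1.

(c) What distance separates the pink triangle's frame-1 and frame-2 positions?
3.3

The pink triangle moved from (5.7, 9.5) to (4.0, 6.7), a distance of √(1.7² + 2.8²) ≈ 3.3.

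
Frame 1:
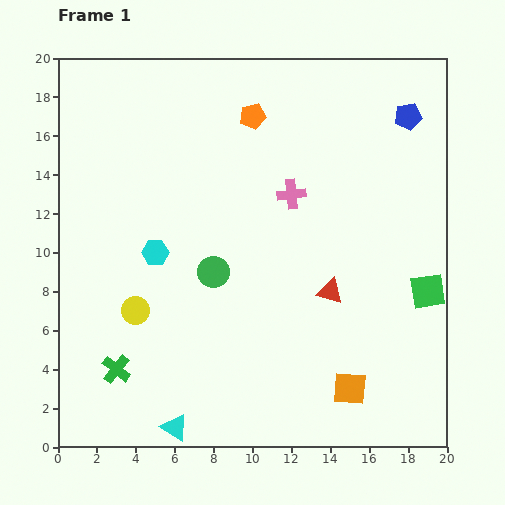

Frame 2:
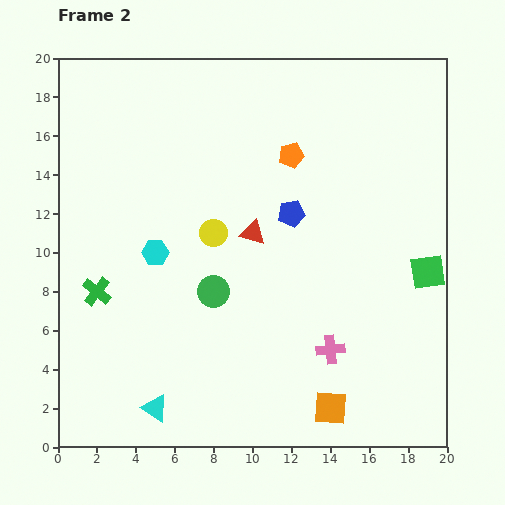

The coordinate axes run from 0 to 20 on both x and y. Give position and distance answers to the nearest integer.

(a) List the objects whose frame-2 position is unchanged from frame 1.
the cyan hexagon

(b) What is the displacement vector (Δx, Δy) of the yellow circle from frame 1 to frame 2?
(4, 4)

The yellow circle was at (4, 7) in frame 1 and (8, 11) in frame 2.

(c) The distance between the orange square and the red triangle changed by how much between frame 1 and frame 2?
+5

Distance in frame 1: 5. Distance in frame 2: 10.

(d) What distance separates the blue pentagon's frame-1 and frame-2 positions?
8

The blue pentagon moved from (18, 17) to (12, 12), a distance of √(6² + 5²) ≈ 8.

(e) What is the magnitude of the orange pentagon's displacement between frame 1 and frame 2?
3

The orange pentagon moved from (10, 17) to (12, 15), a distance of √(2² + 2²) ≈ 3.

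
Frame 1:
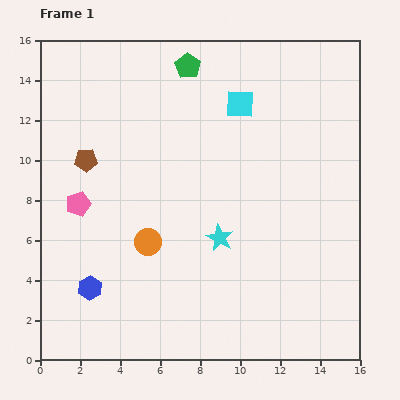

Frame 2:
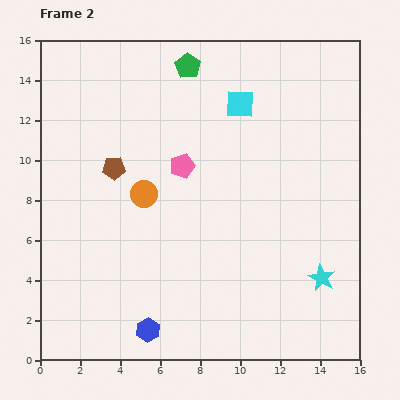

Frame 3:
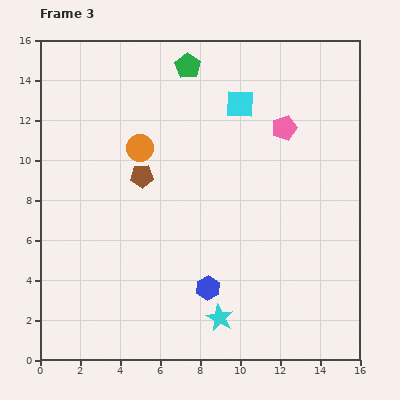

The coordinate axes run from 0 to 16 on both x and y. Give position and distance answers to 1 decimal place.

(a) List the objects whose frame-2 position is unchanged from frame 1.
the cyan square, the green pentagon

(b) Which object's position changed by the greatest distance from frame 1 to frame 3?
the pink pentagon

(moved 11.0; next 5.9)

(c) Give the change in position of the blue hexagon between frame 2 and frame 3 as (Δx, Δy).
(3.0, 2.1)

The blue hexagon was at (5.4, 1.5) in frame 2 and (8.4, 3.6) in frame 3.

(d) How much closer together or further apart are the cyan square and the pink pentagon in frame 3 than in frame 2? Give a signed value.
-1.7

Distance in frame 2: 4.2. Distance in frame 3: 2.5.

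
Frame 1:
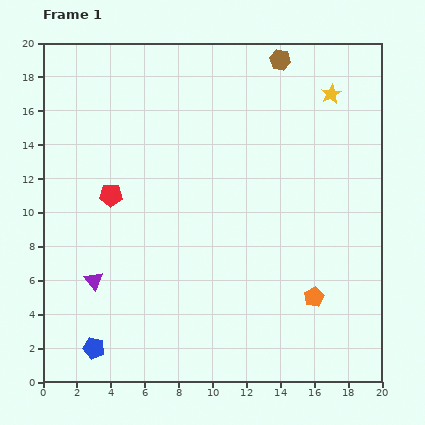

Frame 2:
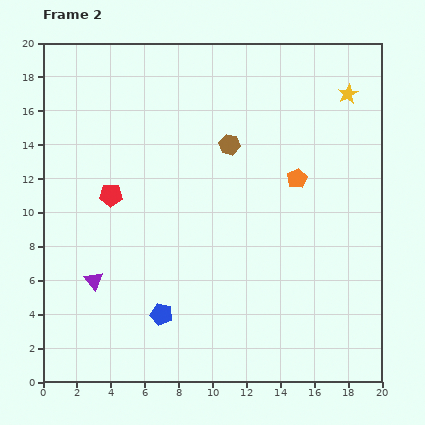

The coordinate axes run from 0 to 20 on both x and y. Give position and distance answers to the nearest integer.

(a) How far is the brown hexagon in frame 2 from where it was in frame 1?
6

The brown hexagon moved from (14, 19) to (11, 14), a distance of √(3² + 5²) ≈ 6.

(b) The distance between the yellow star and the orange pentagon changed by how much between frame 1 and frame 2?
-6

Distance in frame 1: 12. Distance in frame 2: 6.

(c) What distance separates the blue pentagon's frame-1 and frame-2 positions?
4

The blue pentagon moved from (3, 2) to (7, 4), a distance of √(4² + 2²) ≈ 4.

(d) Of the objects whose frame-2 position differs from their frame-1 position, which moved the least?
the yellow star

(moved 1)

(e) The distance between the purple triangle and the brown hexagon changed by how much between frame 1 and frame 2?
-6

Distance in frame 1: 17. Distance in frame 2: 11.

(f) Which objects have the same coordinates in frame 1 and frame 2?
the red pentagon, the purple triangle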